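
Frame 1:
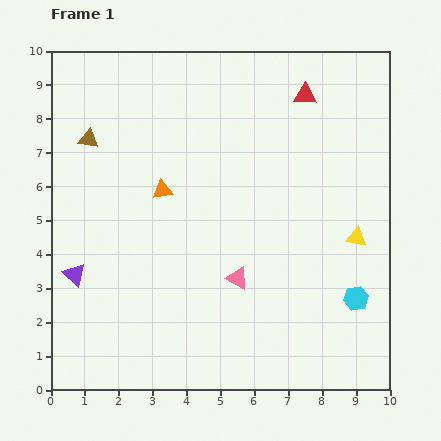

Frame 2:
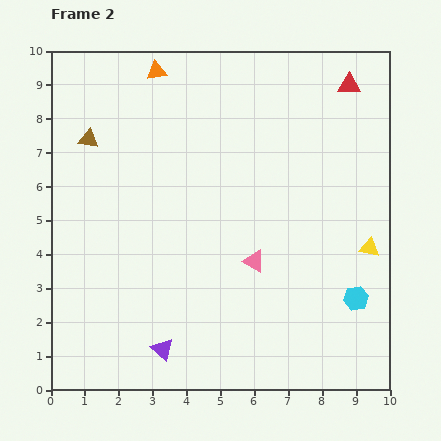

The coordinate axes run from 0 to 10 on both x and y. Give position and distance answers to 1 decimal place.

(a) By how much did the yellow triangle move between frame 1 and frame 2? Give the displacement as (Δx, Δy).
(0.4, -0.3)

The yellow triangle was at (9.0, 4.5) in frame 1 and (9.4, 4.2) in frame 2.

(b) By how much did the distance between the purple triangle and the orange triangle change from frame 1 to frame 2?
+4.6

Distance in frame 1: 3.6. Distance in frame 2: 8.2.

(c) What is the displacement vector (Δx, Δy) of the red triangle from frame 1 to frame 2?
(1.3, 0.3)

The red triangle was at (7.5, 8.7) in frame 1 and (8.8, 9.0) in frame 2.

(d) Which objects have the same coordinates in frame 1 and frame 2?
the brown triangle, the cyan hexagon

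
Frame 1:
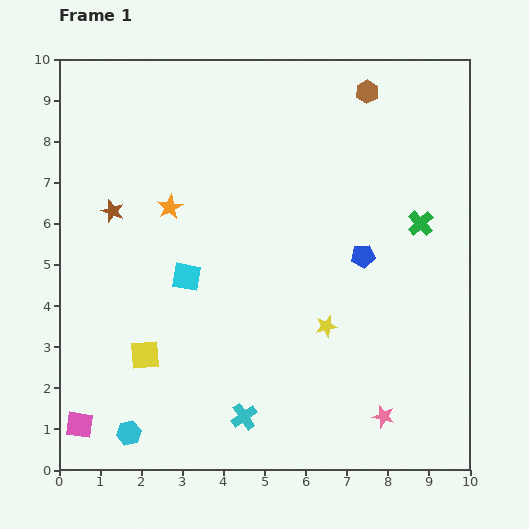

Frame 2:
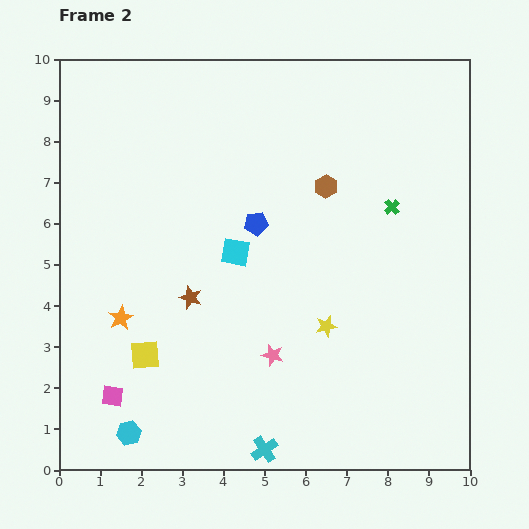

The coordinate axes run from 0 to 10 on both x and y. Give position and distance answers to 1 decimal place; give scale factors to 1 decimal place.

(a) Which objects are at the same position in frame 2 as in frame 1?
the yellow star, the yellow square, the cyan hexagon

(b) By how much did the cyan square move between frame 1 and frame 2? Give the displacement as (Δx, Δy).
(1.2, 0.6)

The cyan square was at (3.1, 4.7) in frame 1 and (4.3, 5.3) in frame 2.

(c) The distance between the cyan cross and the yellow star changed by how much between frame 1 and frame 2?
+0.4

Distance in frame 1: 3.0. Distance in frame 2: 3.4.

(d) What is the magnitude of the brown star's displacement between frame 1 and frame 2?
2.8

The brown star moved from (1.3, 6.3) to (3.2, 4.2), a distance of √(1.9² + 2.1²) ≈ 2.8.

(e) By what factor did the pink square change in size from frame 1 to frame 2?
0.8×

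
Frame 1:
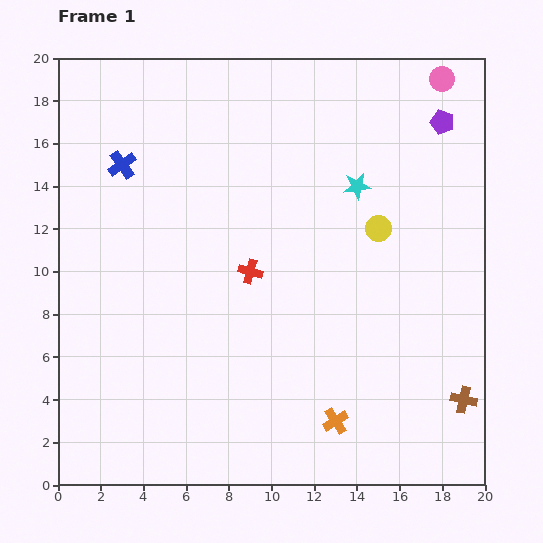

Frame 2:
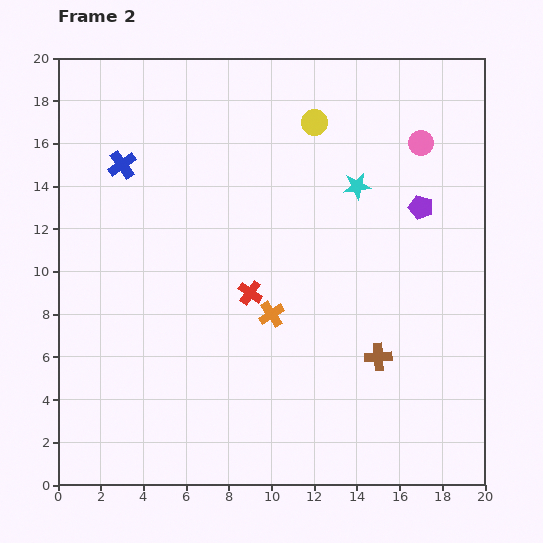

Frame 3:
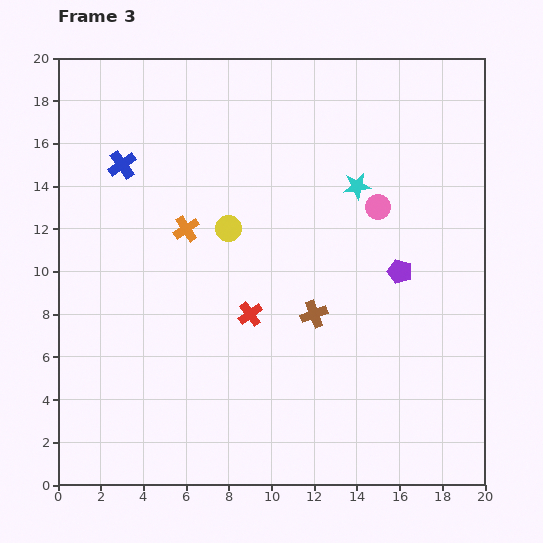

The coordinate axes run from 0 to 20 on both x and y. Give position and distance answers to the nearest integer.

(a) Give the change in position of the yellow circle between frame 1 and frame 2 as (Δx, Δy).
(-3, 5)

The yellow circle was at (15, 12) in frame 1 and (12, 17) in frame 2.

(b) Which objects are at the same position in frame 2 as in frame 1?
the blue cross, the cyan star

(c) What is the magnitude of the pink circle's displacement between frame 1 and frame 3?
7

The pink circle moved from (18, 19) to (15, 13), a distance of √(3² + 6²) ≈ 7.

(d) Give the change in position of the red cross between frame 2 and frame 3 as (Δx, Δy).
(0, -1)

The red cross was at (9, 9) in frame 2 and (9, 8) in frame 3.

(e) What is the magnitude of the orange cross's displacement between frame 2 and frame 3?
6

The orange cross moved from (10, 8) to (6, 12), a distance of √(4² + 4²) ≈ 6.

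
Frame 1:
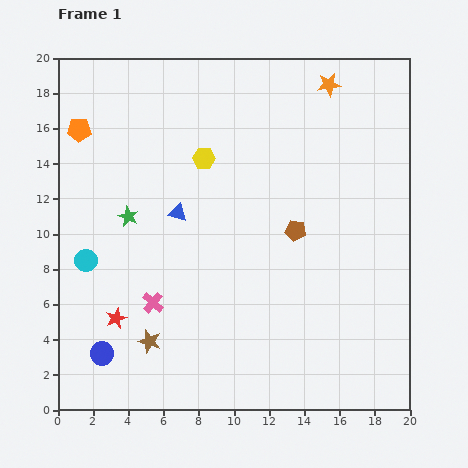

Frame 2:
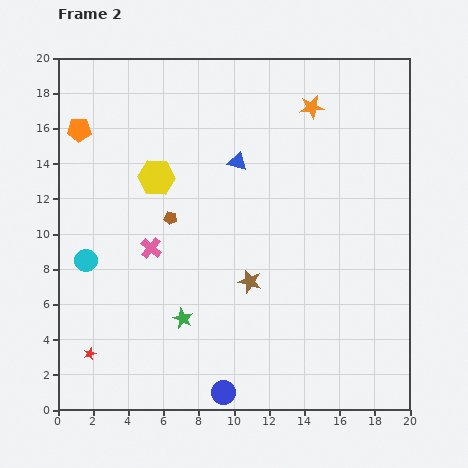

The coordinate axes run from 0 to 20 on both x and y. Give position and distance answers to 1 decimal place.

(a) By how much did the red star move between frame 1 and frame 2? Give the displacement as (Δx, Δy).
(-1.5, -2.0)

The red star was at (3.3, 5.2) in frame 1 and (1.8, 3.2) in frame 2.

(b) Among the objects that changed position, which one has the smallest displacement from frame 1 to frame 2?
the orange star

(moved 1.6)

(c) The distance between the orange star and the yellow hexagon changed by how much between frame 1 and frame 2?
+1.5

Distance in frame 1: 8.2. Distance in frame 2: 9.7.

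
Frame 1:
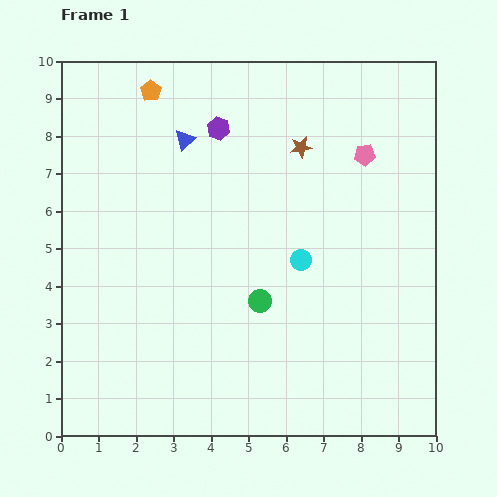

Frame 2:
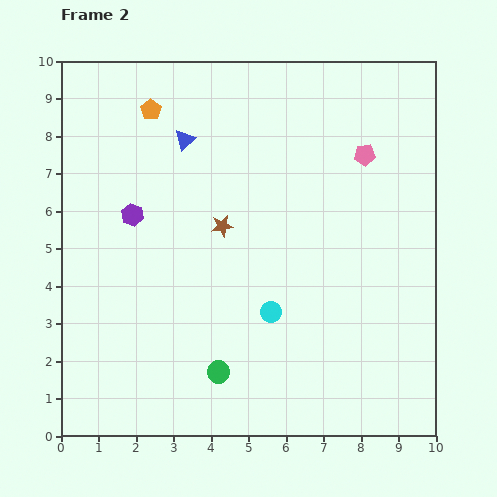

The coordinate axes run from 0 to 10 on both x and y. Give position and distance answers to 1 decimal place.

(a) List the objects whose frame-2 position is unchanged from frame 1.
the pink pentagon, the blue triangle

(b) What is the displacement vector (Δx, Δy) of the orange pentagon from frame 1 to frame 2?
(0.0, -0.5)

The orange pentagon was at (2.4, 9.2) in frame 1 and (2.4, 8.7) in frame 2.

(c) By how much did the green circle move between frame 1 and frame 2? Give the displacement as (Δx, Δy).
(-1.1, -1.9)

The green circle was at (5.3, 3.6) in frame 1 and (4.2, 1.7) in frame 2.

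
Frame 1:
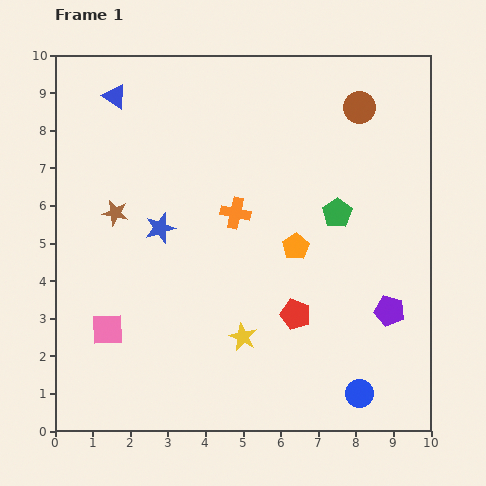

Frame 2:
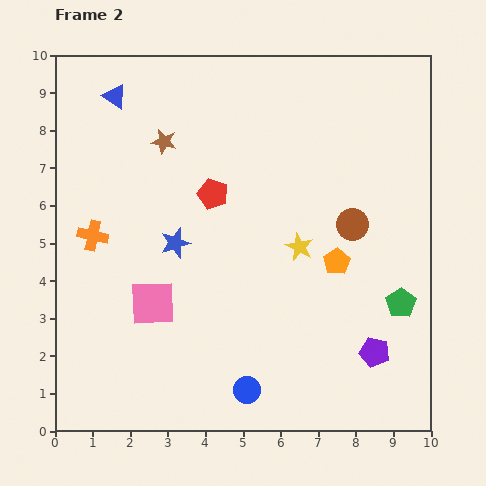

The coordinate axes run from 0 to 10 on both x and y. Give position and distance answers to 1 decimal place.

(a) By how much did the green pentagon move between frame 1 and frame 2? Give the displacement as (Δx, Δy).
(1.7, -2.4)

The green pentagon was at (7.5, 5.8) in frame 1 and (9.2, 3.4) in frame 2.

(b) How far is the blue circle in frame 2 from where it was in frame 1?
3.0

The blue circle moved from (8.1, 1.0) to (5.1, 1.1), a distance of √(3.0² + 0.1²) ≈ 3.0.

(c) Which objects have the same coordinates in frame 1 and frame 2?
the blue triangle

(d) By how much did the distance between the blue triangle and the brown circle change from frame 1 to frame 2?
+0.7

Distance in frame 1: 6.5. Distance in frame 2: 7.2.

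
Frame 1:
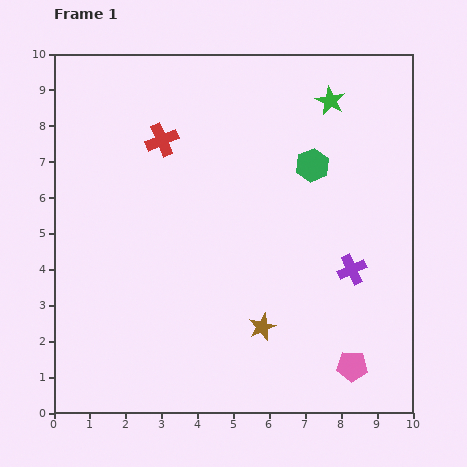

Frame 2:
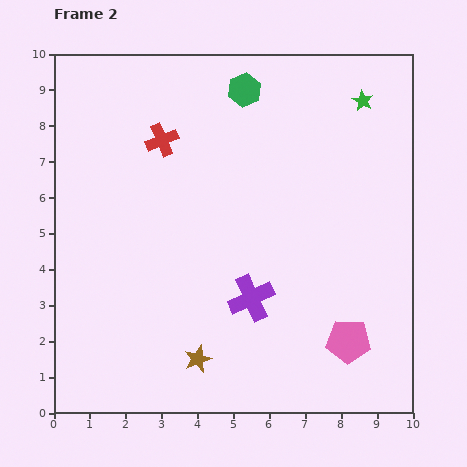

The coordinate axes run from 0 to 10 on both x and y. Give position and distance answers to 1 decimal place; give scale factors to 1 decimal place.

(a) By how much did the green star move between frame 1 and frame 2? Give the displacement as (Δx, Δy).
(0.9, 0.0)

The green star was at (7.7, 8.7) in frame 1 and (8.6, 8.7) in frame 2.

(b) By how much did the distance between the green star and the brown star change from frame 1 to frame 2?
+1.9

Distance in frame 1: 6.6. Distance in frame 2: 8.5.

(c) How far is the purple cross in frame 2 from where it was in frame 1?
2.9

The purple cross moved from (8.3, 4.0) to (5.5, 3.2), a distance of √(2.8² + 0.8²) ≈ 2.9.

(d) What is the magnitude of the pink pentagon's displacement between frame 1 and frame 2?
0.7

The pink pentagon moved from (8.3, 1.3) to (8.2, 2.0), a distance of √(0.1² + 0.7²) ≈ 0.7.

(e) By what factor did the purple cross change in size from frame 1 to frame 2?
1.6×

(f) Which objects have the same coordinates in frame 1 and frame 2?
the red cross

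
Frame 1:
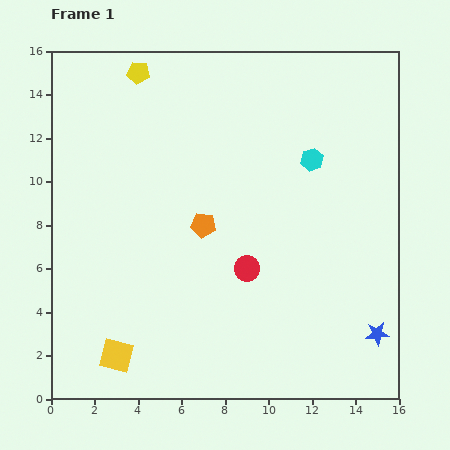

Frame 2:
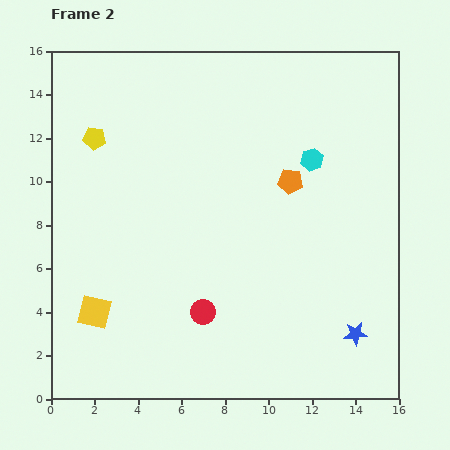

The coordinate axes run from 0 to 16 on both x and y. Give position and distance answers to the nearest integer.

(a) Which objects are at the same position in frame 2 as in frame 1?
the cyan hexagon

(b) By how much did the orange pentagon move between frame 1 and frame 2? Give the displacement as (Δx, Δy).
(4, 2)

The orange pentagon was at (7, 8) in frame 1 and (11, 10) in frame 2.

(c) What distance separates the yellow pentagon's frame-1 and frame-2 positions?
4

The yellow pentagon moved from (4, 15) to (2, 12), a distance of √(2² + 3²) ≈ 4.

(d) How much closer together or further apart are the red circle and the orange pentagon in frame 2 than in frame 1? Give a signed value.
+4

Distance in frame 1: 3. Distance in frame 2: 7.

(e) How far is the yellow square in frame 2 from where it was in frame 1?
2

The yellow square moved from (3, 2) to (2, 4), a distance of √(1² + 2²) ≈ 2.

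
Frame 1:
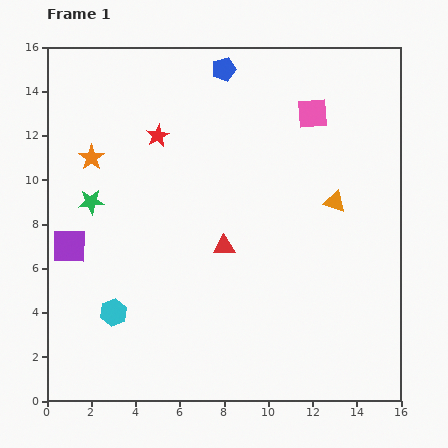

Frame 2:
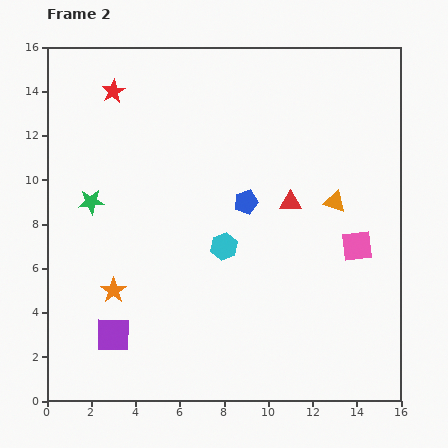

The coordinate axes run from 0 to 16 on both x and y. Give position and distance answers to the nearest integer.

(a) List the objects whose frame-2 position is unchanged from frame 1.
the green star, the orange triangle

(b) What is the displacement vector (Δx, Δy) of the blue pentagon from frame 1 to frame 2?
(1, -6)

The blue pentagon was at (8, 15) in frame 1 and (9, 9) in frame 2.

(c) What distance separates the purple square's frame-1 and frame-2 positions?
4

The purple square moved from (1, 7) to (3, 3), a distance of √(2² + 4²) ≈ 4.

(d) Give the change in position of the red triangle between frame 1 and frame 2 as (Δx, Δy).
(3, 2)

The red triangle was at (8, 7) in frame 1 and (11, 9) in frame 2.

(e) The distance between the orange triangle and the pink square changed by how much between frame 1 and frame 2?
-2

Distance in frame 1: 4. Distance in frame 2: 2.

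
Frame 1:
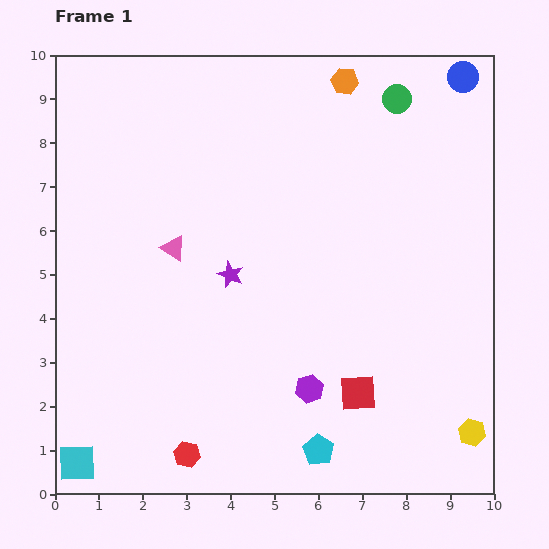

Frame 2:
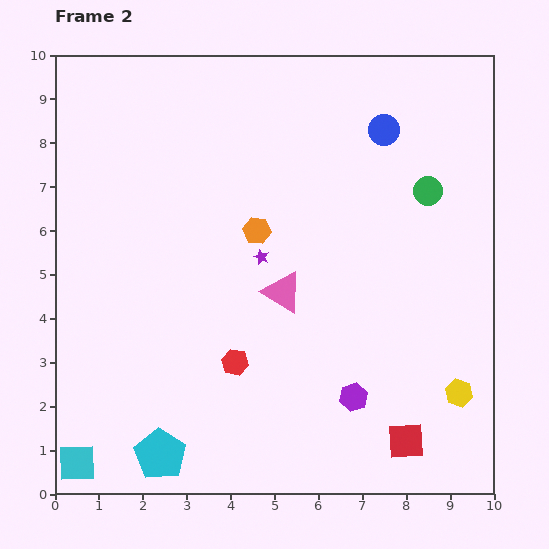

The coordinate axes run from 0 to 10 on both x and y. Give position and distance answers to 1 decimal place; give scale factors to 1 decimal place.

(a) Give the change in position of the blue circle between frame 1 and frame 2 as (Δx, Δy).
(-1.8, -1.2)

The blue circle was at (9.3, 9.5) in frame 1 and (7.5, 8.3) in frame 2.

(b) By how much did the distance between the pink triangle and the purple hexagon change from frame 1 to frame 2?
-1.6

Distance in frame 1: 4.5. Distance in frame 2: 2.9.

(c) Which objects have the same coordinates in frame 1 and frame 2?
the cyan square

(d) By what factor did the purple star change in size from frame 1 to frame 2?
0.6×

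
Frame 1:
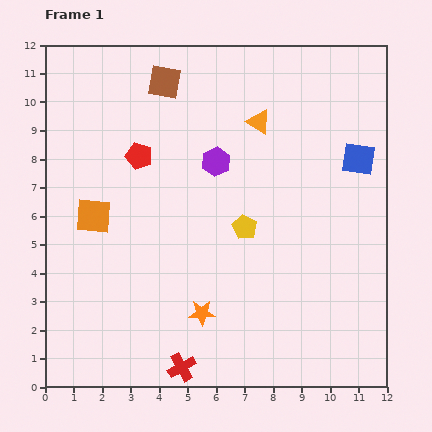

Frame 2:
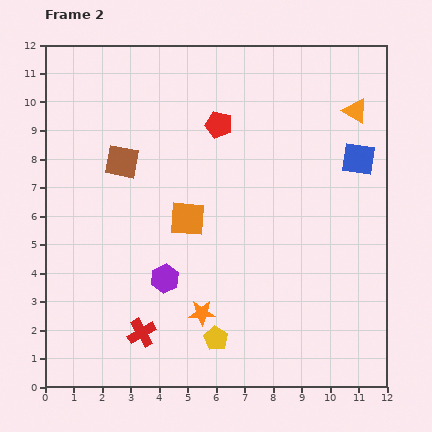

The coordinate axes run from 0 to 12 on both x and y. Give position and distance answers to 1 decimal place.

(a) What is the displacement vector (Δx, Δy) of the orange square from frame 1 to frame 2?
(3.3, -0.1)

The orange square was at (1.7, 6.0) in frame 1 and (5.0, 5.9) in frame 2.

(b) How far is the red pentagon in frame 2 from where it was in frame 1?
3.0

The red pentagon moved from (3.3, 8.1) to (6.1, 9.2), a distance of √(2.8² + 1.1²) ≈ 3.0.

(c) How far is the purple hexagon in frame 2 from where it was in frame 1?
4.5

The purple hexagon moved from (6.0, 7.9) to (4.2, 3.8), a distance of √(1.8² + 4.1²) ≈ 4.5.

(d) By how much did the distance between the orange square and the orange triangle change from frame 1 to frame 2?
+0.3

Distance in frame 1: 6.7. Distance in frame 2: 7.0.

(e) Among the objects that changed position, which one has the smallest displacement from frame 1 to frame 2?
the red cross

(moved 1.8)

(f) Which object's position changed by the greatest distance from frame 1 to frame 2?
the purple hexagon

(moved 4.5; next 4.0)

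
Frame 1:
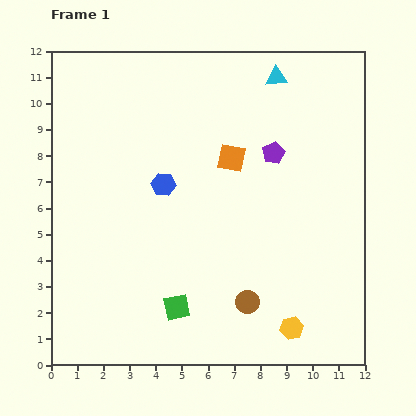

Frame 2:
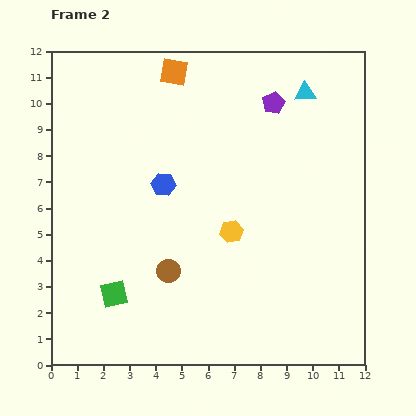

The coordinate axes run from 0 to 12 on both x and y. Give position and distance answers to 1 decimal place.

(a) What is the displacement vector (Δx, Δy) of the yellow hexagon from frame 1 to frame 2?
(-2.3, 3.7)

The yellow hexagon was at (9.2, 1.4) in frame 1 and (6.9, 5.1) in frame 2.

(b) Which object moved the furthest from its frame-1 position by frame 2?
the yellow hexagon

(moved 4.4; next 4.0)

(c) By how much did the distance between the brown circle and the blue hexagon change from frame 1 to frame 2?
-2.2

Distance in frame 1: 5.5. Distance in frame 2: 3.3.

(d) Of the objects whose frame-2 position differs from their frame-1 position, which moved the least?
the cyan triangle

(moved 1.3)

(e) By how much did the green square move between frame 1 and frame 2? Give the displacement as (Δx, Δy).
(-2.4, 0.5)

The green square was at (4.8, 2.2) in frame 1 and (2.4, 2.7) in frame 2.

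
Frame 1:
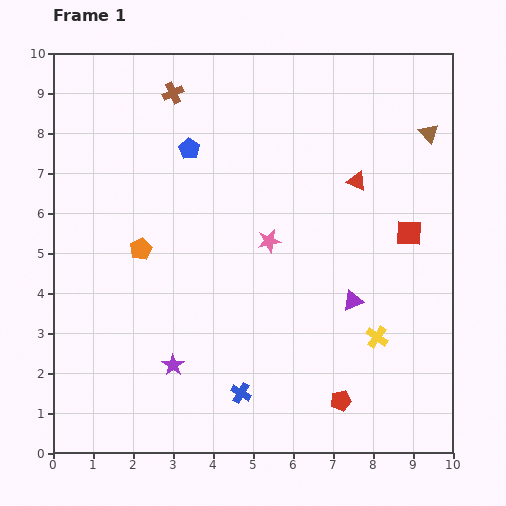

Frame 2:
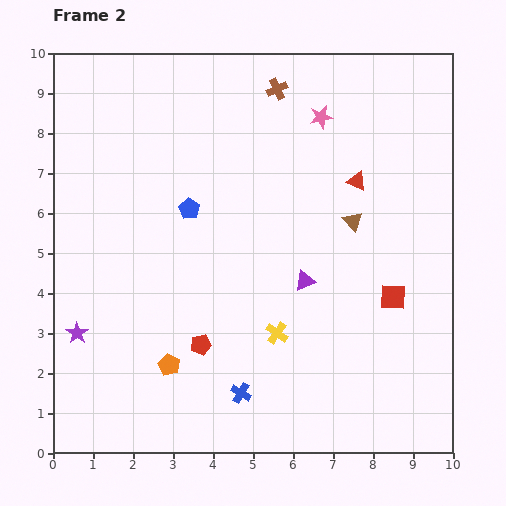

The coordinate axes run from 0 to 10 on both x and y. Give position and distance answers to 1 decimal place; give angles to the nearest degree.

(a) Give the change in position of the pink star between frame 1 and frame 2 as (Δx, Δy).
(1.3, 3.1)

The pink star was at (5.4, 5.3) in frame 1 and (6.7, 8.4) in frame 2.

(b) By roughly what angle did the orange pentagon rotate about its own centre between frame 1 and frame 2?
18° counter-clockwise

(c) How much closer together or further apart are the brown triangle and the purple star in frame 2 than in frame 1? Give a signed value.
-1.2

Distance in frame 1: 8.6. Distance in frame 2: 7.4.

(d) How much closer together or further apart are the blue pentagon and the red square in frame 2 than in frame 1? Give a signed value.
-0.3

Distance in frame 1: 5.9. Distance in frame 2: 5.6.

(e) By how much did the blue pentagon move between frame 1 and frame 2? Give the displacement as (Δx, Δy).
(0.0, -1.5)

The blue pentagon was at (3.4, 7.6) in frame 1 and (3.4, 6.1) in frame 2.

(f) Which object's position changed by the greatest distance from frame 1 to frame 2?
the red pentagon

(moved 3.8; next 3.4)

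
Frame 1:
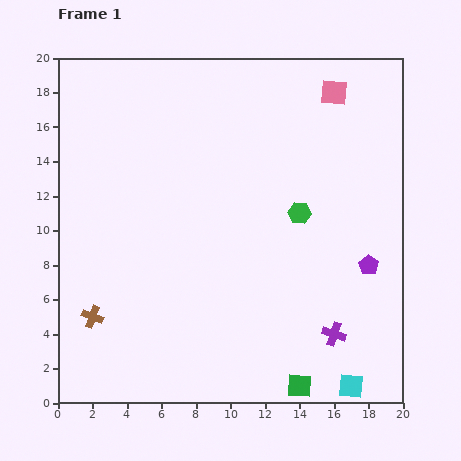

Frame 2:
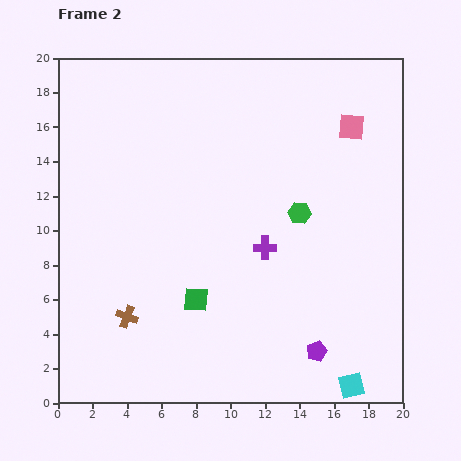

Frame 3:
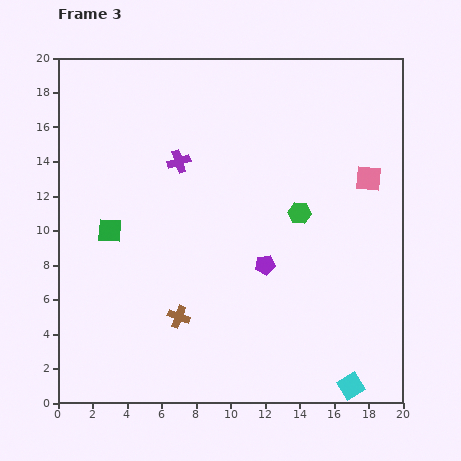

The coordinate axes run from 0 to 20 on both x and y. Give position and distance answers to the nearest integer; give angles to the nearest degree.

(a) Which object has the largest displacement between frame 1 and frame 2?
the green square

(moved 8; next 6)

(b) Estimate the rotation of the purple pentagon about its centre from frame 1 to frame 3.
31° clockwise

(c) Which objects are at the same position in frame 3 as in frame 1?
the cyan square, the green hexagon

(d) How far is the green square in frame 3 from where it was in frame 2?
6

The green square moved from (8, 6) to (3, 10), a distance of √(5² + 4²) ≈ 6.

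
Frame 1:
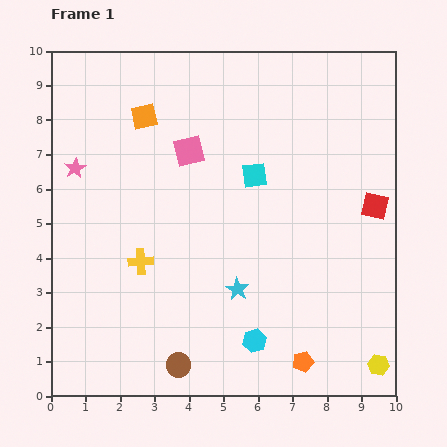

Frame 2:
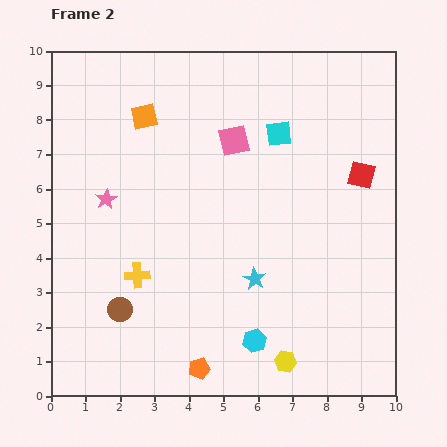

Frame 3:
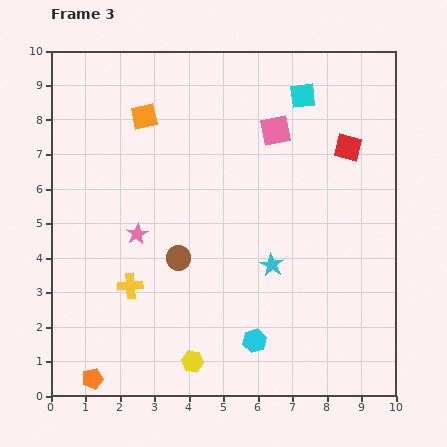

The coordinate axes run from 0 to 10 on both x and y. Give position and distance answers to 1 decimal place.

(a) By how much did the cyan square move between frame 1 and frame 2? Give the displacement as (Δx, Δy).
(0.7, 1.2)

The cyan square was at (5.9, 6.4) in frame 1 and (6.6, 7.6) in frame 2.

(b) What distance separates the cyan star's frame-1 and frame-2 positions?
0.6

The cyan star moved from (5.4, 3.1) to (5.9, 3.4), a distance of √(0.5² + 0.3²) ≈ 0.6.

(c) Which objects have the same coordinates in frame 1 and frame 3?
the orange square, the cyan hexagon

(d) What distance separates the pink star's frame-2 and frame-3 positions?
1.3

The pink star moved from (1.6, 5.7) to (2.5, 4.7), a distance of √(0.9² + 1.0²) ≈ 1.3.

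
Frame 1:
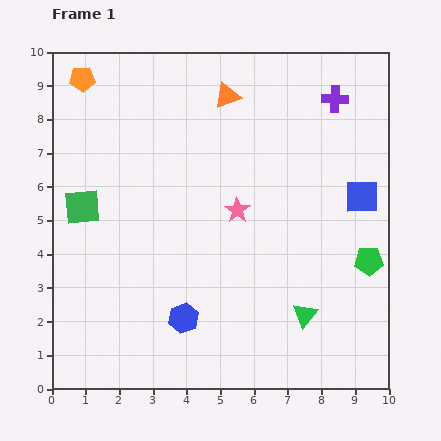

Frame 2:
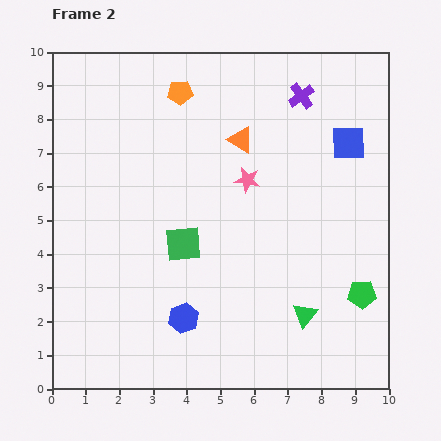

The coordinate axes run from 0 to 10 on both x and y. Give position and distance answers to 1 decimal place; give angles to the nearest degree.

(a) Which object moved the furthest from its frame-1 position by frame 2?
the green square

(moved 3.2; next 2.9)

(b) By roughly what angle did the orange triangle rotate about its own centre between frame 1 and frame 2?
53° clockwise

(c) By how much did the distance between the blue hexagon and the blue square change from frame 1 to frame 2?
+0.7

Distance in frame 1: 6.4. Distance in frame 2: 7.1.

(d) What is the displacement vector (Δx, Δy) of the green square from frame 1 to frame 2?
(3.0, -1.1)

The green square was at (0.9, 5.4) in frame 1 and (3.9, 4.3) in frame 2.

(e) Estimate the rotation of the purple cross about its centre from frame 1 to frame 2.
39° counter-clockwise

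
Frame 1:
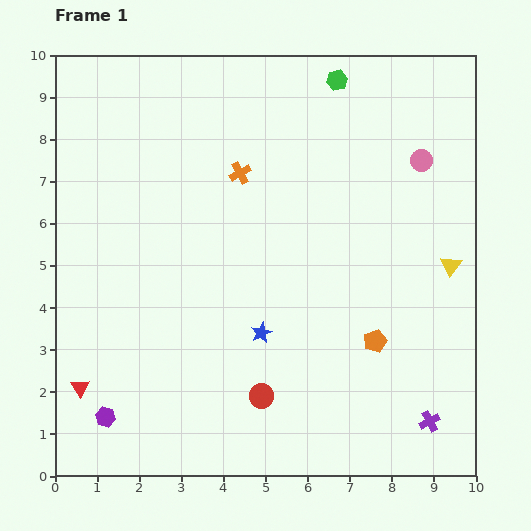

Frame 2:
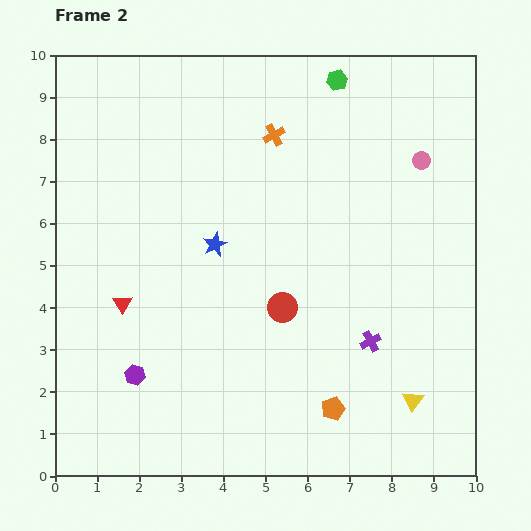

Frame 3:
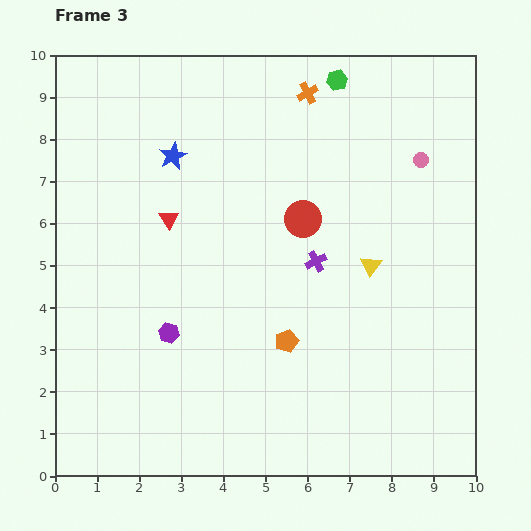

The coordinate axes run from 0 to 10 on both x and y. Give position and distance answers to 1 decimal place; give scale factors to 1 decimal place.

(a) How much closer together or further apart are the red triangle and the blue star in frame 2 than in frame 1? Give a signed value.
-1.9

Distance in frame 1: 4.5. Distance in frame 2: 2.6.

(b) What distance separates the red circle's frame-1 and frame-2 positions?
2.2

The red circle moved from (4.9, 1.9) to (5.4, 4.0), a distance of √(0.5² + 2.1²) ≈ 2.2.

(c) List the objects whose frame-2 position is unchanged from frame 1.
the pink circle, the green hexagon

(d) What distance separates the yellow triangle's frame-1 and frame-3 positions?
1.9

The yellow triangle moved from (9.4, 5.0) to (7.5, 5.0), a distance of √(1.9² + 0.0²) ≈ 1.9.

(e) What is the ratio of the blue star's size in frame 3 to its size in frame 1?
1.3×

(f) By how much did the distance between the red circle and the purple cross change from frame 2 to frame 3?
-1.2

Distance in frame 2: 2.2. Distance in frame 3: 1.0.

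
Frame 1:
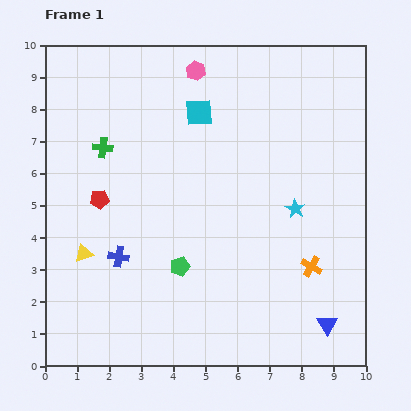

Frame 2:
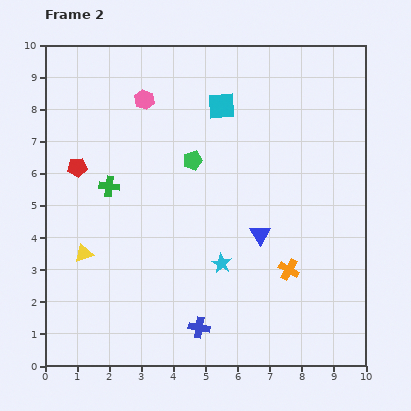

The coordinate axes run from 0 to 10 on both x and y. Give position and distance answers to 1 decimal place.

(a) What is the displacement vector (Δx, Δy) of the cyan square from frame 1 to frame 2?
(0.7, 0.2)

The cyan square was at (4.8, 7.9) in frame 1 and (5.5, 8.1) in frame 2.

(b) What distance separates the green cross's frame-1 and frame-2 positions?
1.2

The green cross moved from (1.8, 6.8) to (2.0, 5.6), a distance of √(0.2² + 1.2²) ≈ 1.2.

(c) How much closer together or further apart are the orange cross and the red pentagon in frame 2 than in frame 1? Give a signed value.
+0.4

Distance in frame 1: 6.9. Distance in frame 2: 7.3.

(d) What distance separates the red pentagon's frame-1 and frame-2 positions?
1.2

The red pentagon moved from (1.7, 5.2) to (1.0, 6.2), a distance of √(0.7² + 1.0²) ≈ 1.2.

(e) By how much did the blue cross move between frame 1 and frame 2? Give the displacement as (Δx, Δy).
(2.5, -2.2)

The blue cross was at (2.3, 3.4) in frame 1 and (4.8, 1.2) in frame 2.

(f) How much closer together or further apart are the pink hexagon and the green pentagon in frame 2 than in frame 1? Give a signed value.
-3.7

Distance in frame 1: 6.1. Distance in frame 2: 2.4.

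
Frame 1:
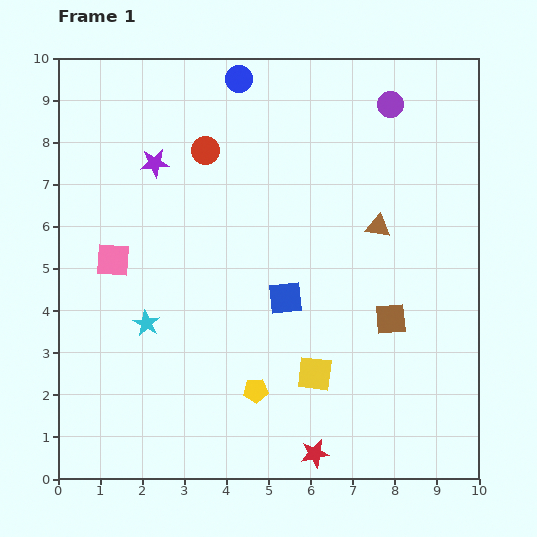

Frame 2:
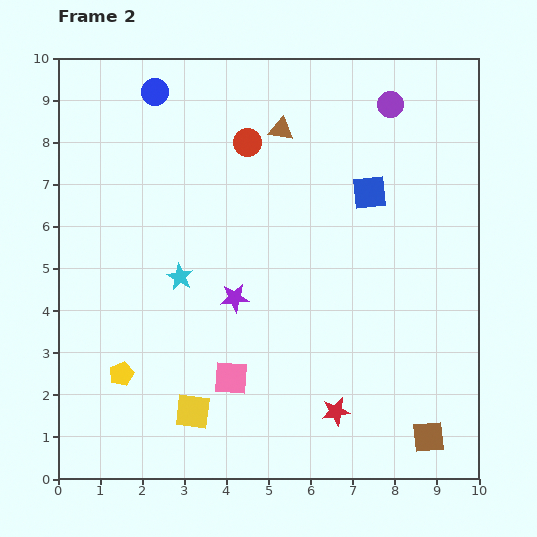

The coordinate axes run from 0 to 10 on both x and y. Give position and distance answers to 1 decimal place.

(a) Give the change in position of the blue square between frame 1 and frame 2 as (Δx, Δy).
(2.0, 2.5)

The blue square was at (5.4, 4.3) in frame 1 and (7.4, 6.8) in frame 2.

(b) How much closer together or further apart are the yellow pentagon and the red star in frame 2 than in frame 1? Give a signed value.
+3.1

Distance in frame 1: 2.1. Distance in frame 2: 5.2.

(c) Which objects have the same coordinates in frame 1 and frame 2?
the purple circle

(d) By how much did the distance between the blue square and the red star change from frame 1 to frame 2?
+1.5

Distance in frame 1: 3.8. Distance in frame 2: 5.3.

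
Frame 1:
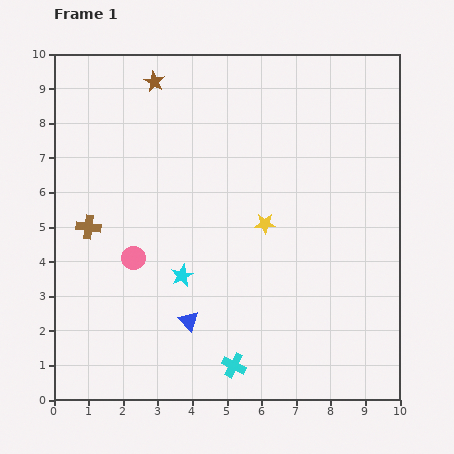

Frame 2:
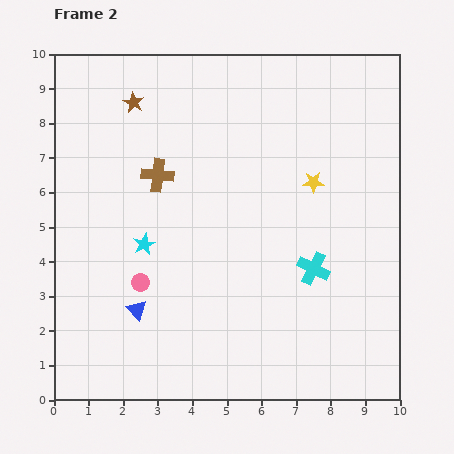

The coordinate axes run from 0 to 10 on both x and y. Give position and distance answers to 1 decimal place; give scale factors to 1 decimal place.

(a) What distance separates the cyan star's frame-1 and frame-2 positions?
1.4

The cyan star moved from (3.7, 3.6) to (2.6, 4.5), a distance of √(1.1² + 0.9²) ≈ 1.4.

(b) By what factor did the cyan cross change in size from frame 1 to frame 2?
1.3×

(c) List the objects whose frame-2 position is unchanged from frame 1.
none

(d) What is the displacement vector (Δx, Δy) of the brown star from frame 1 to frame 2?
(-0.6, -0.6)

The brown star was at (2.9, 9.2) in frame 1 and (2.3, 8.6) in frame 2.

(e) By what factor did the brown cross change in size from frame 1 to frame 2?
1.3×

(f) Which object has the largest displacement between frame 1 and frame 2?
the cyan cross

(moved 3.6; next 2.5)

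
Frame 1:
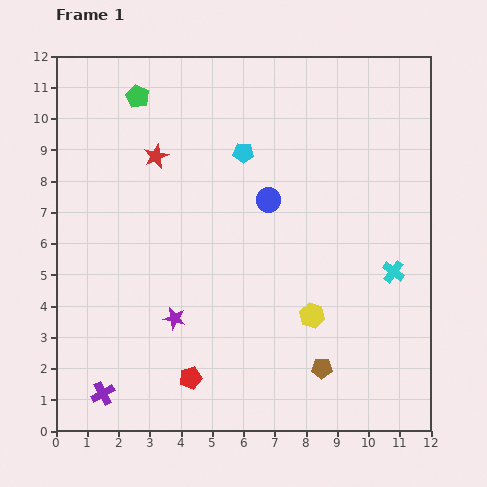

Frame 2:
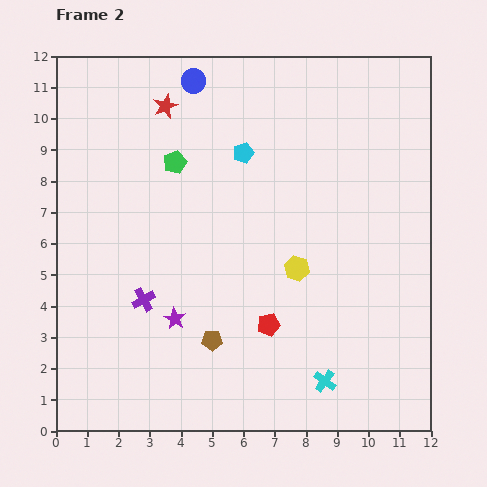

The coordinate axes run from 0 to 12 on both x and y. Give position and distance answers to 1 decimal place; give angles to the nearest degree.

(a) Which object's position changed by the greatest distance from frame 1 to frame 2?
the blue circle

(moved 4.5; next 4.1)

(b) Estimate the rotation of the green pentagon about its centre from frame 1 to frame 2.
23° clockwise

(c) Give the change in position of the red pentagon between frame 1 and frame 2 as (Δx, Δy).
(2.5, 1.7)

The red pentagon was at (4.3, 1.7) in frame 1 and (6.8, 3.4) in frame 2.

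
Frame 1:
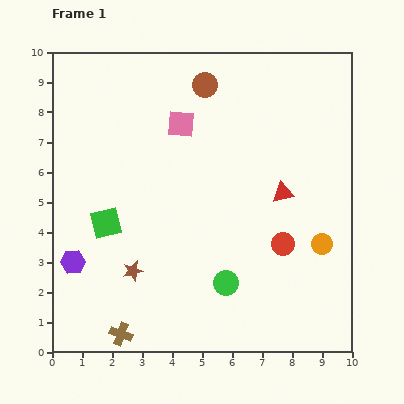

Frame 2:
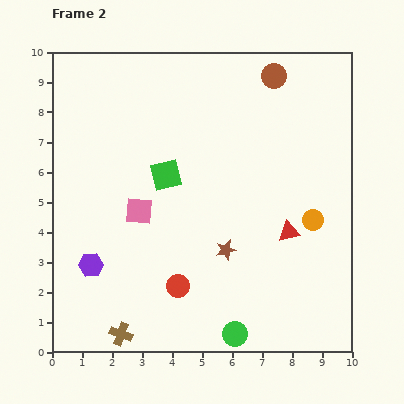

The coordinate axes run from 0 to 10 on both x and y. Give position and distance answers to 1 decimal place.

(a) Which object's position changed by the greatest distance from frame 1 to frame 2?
the red circle

(moved 3.8; next 3.2)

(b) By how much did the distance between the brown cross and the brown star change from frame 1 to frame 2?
+2.4

Distance in frame 1: 2.1. Distance in frame 2: 4.5.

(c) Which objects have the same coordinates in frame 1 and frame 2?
the brown cross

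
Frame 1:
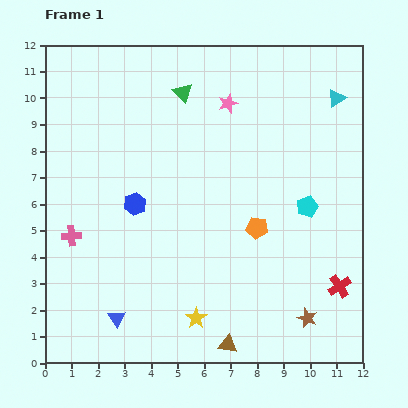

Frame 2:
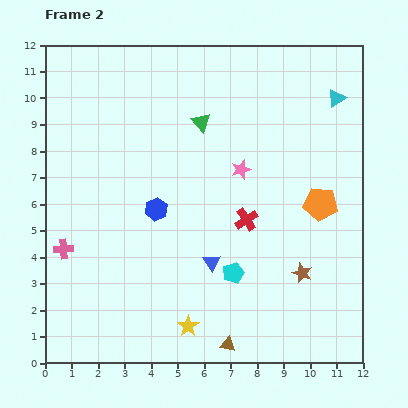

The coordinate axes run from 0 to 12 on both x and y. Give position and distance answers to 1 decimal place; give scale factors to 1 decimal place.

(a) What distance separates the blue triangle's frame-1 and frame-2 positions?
4.2

The blue triangle moved from (2.7, 1.7) to (6.3, 3.8), a distance of √(3.6² + 2.1²) ≈ 4.2.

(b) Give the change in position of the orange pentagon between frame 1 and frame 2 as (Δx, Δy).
(2.4, 0.9)

The orange pentagon was at (8.0, 5.1) in frame 1 and (10.4, 6.0) in frame 2.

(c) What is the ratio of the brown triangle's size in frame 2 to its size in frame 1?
0.8×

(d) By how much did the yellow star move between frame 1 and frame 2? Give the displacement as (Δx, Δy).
(-0.3, -0.3)

The yellow star was at (5.7, 1.7) in frame 1 and (5.4, 1.4) in frame 2.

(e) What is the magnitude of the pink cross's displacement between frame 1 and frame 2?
0.6

The pink cross moved from (1.0, 4.8) to (0.7, 4.3), a distance of √(0.3² + 0.5²) ≈ 0.6.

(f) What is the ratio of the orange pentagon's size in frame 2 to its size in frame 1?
1.5×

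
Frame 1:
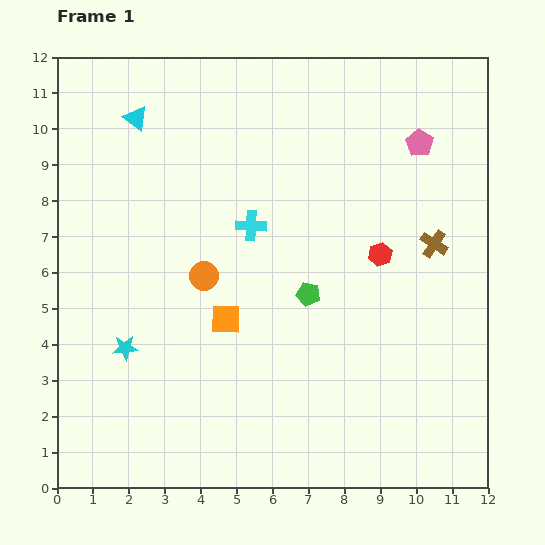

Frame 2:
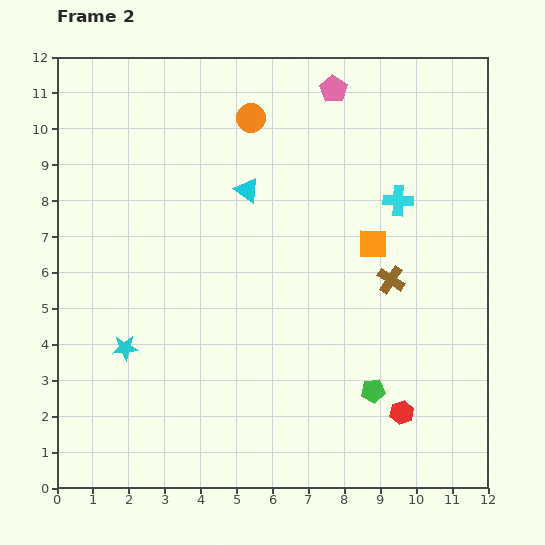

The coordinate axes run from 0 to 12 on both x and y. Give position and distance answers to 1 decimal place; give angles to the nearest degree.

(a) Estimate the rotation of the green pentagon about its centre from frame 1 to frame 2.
20° counter-clockwise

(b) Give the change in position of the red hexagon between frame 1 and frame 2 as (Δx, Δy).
(0.6, -4.4)

The red hexagon was at (9.0, 6.5) in frame 1 and (9.6, 2.1) in frame 2.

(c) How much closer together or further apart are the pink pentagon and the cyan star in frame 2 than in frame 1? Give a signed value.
-0.8

Distance in frame 1: 10.0. Distance in frame 2: 9.2.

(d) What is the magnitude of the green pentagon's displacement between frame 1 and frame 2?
3.2

The green pentagon moved from (7.0, 5.4) to (8.8, 2.7), a distance of √(1.8² + 2.7²) ≈ 3.2.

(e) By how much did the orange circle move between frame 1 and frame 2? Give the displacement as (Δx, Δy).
(1.3, 4.4)

The orange circle was at (4.1, 5.9) in frame 1 and (5.4, 10.3) in frame 2.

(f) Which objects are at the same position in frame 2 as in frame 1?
the cyan star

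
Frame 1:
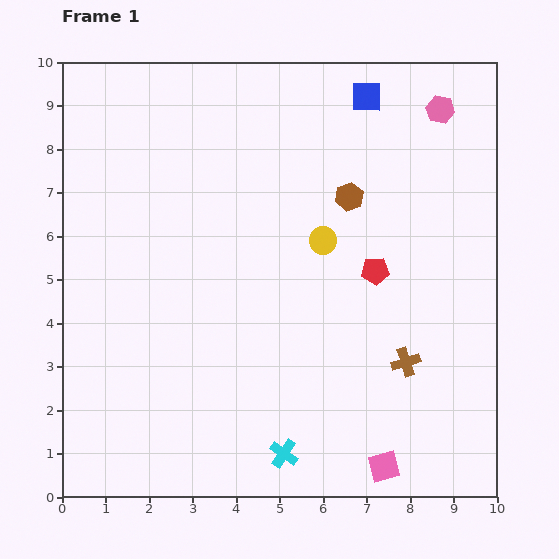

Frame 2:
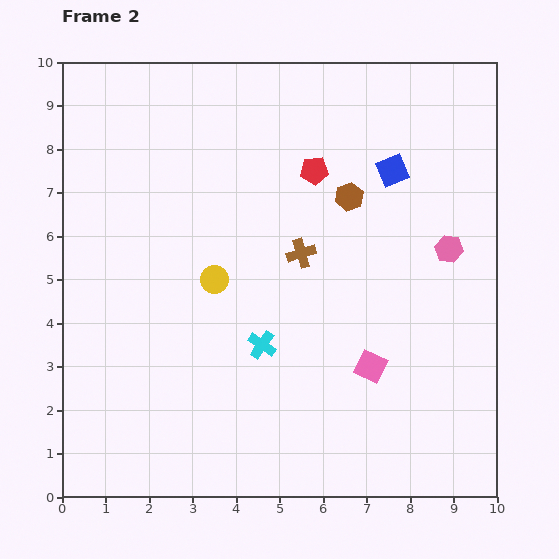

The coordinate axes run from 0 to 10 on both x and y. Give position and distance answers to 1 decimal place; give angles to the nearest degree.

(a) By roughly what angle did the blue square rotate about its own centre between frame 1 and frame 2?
23° counter-clockwise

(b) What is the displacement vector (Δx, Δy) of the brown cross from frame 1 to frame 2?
(-2.4, 2.5)

The brown cross was at (7.9, 3.1) in frame 1 and (5.5, 5.6) in frame 2.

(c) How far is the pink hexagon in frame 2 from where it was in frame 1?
3.2

The pink hexagon moved from (8.7, 8.9) to (8.9, 5.7), a distance of √(0.2² + 3.2²) ≈ 3.2.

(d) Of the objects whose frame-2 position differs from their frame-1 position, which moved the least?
the blue square

(moved 1.8)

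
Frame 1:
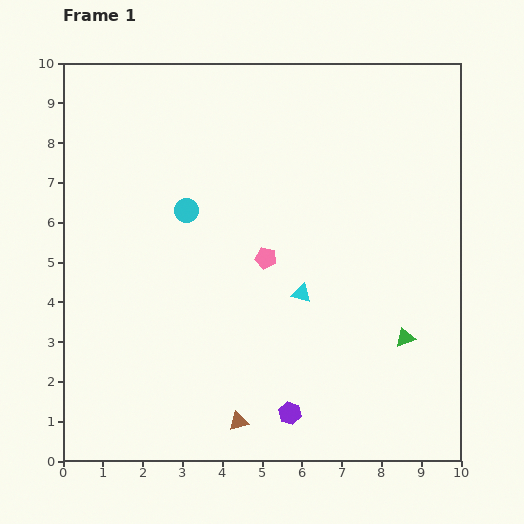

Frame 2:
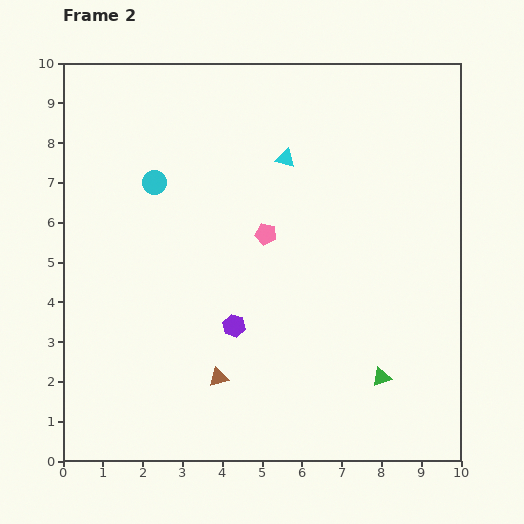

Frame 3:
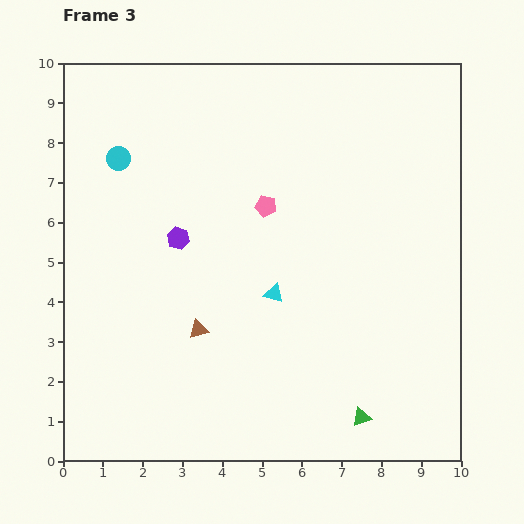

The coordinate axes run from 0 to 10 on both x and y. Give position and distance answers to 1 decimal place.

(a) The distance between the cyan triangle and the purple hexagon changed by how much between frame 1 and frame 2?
+1.4

Distance in frame 1: 3.0. Distance in frame 2: 4.4.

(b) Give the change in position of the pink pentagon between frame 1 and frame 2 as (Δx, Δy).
(0.0, 0.6)

The pink pentagon was at (5.1, 5.1) in frame 1 and (5.1, 5.7) in frame 2.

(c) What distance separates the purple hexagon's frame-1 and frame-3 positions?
5.2

The purple hexagon moved from (5.7, 1.2) to (2.9, 5.6), a distance of √(2.8² + 4.4²) ≈ 5.2.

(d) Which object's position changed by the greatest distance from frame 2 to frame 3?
the cyan triangle

(moved 3.4; next 2.6)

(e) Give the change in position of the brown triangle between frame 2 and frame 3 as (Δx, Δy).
(-0.5, 1.2)

The brown triangle was at (3.9, 2.1) in frame 2 and (3.4, 3.3) in frame 3.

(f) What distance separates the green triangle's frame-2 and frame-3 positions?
1.1

The green triangle moved from (8.0, 2.1) to (7.5, 1.1), a distance of √(0.5² + 1.0²) ≈ 1.1.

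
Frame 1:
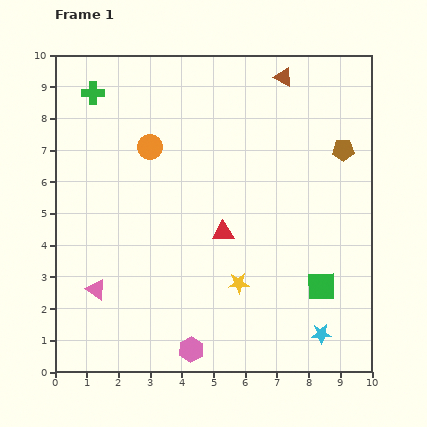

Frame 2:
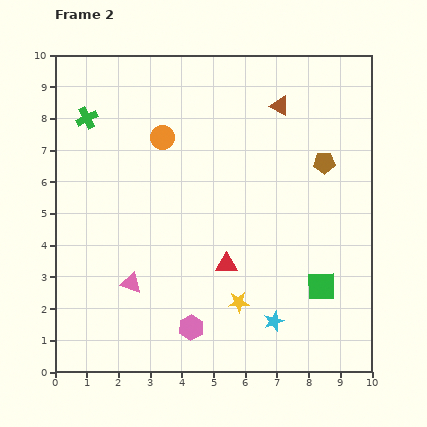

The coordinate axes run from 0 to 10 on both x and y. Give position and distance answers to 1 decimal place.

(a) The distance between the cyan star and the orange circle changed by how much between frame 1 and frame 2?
-1.2

Distance in frame 1: 8.0. Distance in frame 2: 6.8.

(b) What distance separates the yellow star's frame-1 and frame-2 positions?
0.6

The yellow star moved from (5.8, 2.8) to (5.8, 2.2), a distance of √(0.0² + 0.6²) ≈ 0.6.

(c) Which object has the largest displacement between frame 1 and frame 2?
the cyan star

(moved 1.6; next 1.1)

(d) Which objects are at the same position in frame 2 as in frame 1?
the green square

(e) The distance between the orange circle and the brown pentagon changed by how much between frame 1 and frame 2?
-0.9

Distance in frame 1: 6.1. Distance in frame 2: 5.2.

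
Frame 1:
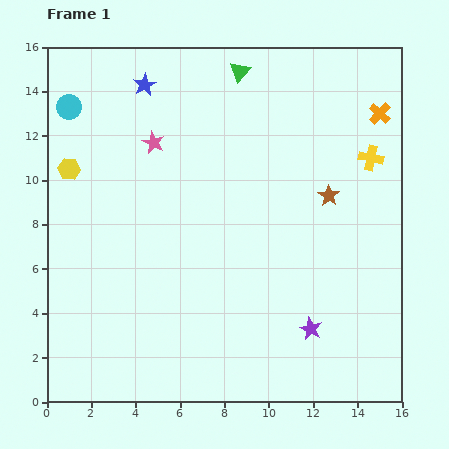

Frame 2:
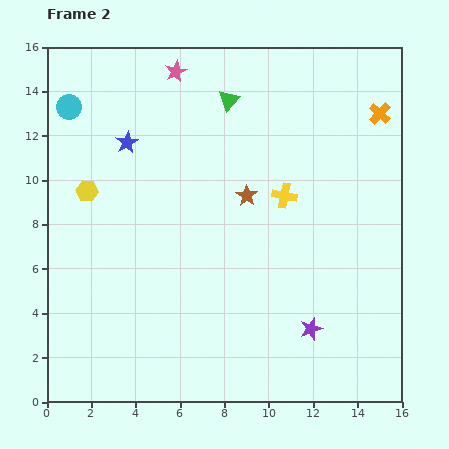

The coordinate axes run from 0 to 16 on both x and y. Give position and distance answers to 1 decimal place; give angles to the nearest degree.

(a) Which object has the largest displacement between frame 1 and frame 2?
the yellow cross

(moved 4.3; next 3.7)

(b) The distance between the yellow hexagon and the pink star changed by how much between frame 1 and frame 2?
+2.7

Distance in frame 1: 4.0. Distance in frame 2: 6.7.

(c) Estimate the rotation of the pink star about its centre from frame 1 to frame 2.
20° clockwise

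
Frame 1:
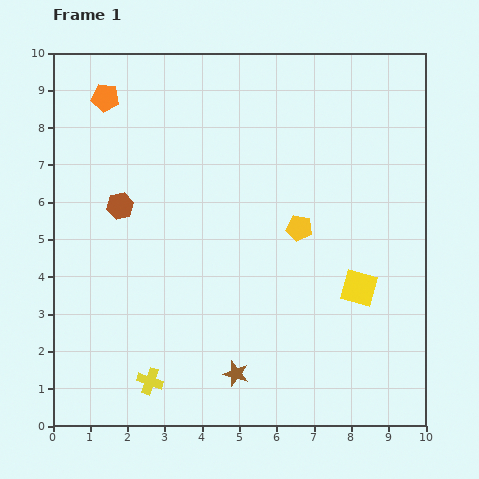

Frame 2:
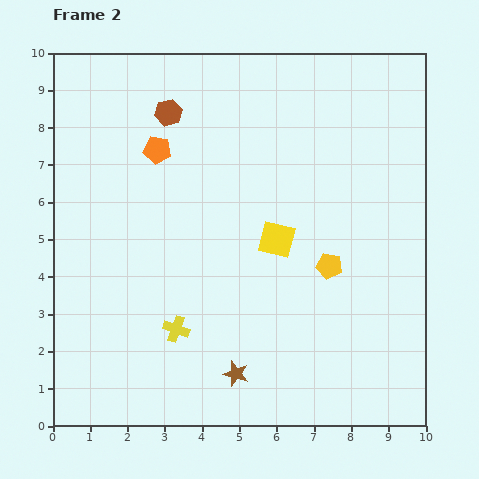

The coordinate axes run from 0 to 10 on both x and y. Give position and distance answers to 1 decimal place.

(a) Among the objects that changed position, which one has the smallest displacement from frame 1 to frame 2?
the yellow pentagon

(moved 1.3)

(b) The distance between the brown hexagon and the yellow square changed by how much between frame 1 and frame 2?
-2.3

Distance in frame 1: 6.8. Distance in frame 2: 4.5.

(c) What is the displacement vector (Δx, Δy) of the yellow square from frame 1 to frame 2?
(-2.2, 1.3)

The yellow square was at (8.2, 3.7) in frame 1 and (6.0, 5.0) in frame 2.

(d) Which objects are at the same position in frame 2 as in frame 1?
the brown star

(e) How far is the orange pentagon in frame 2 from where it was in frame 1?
2.0

The orange pentagon moved from (1.4, 8.8) to (2.8, 7.4), a distance of √(1.4² + 1.4²) ≈ 2.0.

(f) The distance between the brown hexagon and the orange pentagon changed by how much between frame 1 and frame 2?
-1.9

Distance in frame 1: 2.9. Distance in frame 2: 1.0.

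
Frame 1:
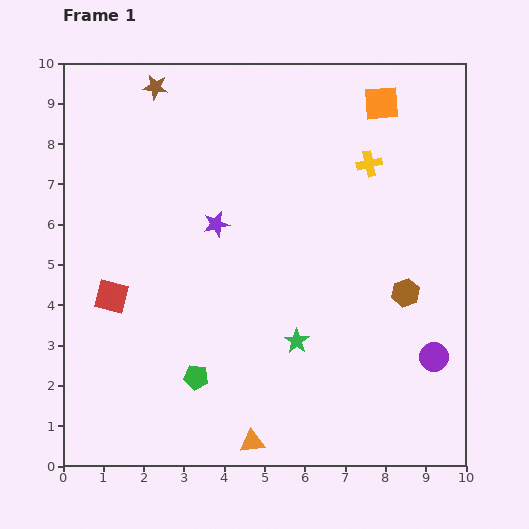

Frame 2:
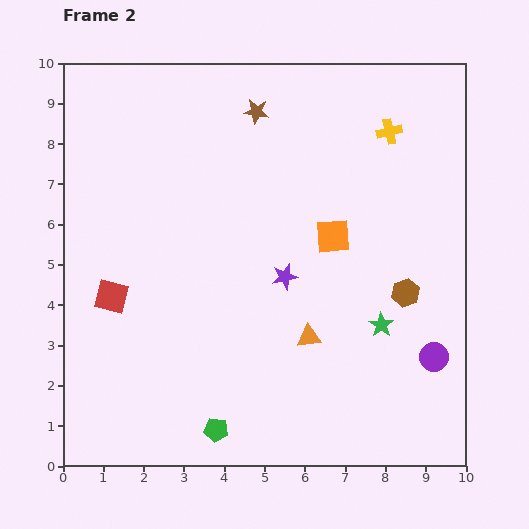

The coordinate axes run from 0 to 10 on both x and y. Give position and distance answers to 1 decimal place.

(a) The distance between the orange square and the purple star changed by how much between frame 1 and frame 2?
-3.5

Distance in frame 1: 5.1. Distance in frame 2: 1.6.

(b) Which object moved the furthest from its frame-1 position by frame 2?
the orange square

(moved 3.5; next 3.0)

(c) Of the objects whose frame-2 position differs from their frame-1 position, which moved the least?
the yellow cross

(moved 0.9)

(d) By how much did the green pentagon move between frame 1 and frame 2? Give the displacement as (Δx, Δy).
(0.5, -1.3)

The green pentagon was at (3.3, 2.2) in frame 1 and (3.8, 0.9) in frame 2.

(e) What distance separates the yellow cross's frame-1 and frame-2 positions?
0.9

The yellow cross moved from (7.6, 7.5) to (8.1, 8.3), a distance of √(0.5² + 0.8²) ≈ 0.9.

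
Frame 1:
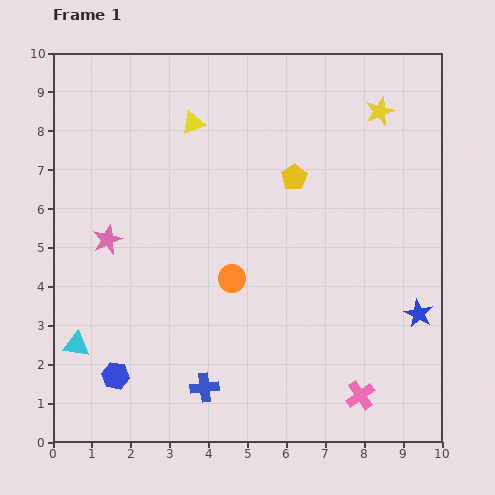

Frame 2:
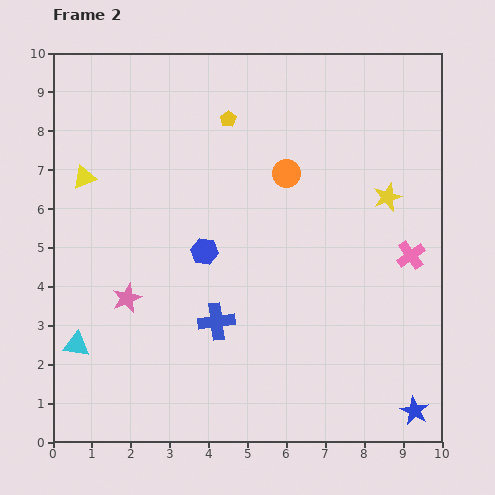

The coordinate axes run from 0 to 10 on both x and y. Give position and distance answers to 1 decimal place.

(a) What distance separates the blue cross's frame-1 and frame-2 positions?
1.7

The blue cross moved from (3.9, 1.4) to (4.2, 3.1), a distance of √(0.3² + 1.7²) ≈ 1.7.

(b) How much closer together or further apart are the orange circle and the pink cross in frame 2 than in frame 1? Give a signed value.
-0.7

Distance in frame 1: 4.5. Distance in frame 2: 3.8.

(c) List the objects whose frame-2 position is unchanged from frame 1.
the cyan triangle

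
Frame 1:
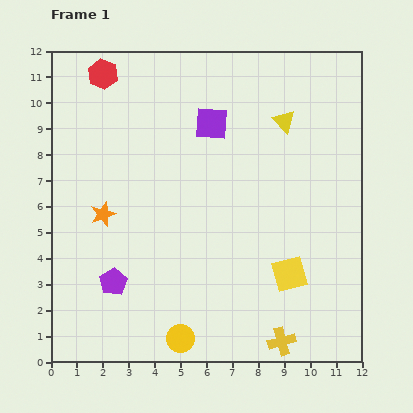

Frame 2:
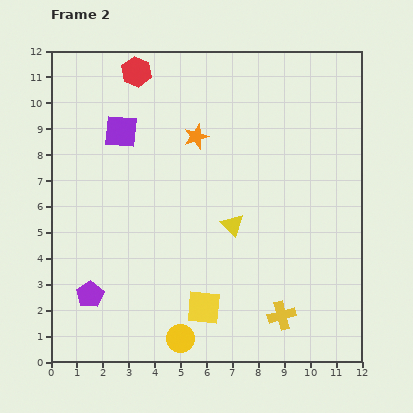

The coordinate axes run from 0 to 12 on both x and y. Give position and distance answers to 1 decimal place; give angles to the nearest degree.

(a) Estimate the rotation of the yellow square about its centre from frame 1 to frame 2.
20° clockwise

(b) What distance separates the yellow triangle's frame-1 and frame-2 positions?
4.5

The yellow triangle moved from (9.0, 9.3) to (7.0, 5.3), a distance of √(2.0² + 4.0²) ≈ 4.5.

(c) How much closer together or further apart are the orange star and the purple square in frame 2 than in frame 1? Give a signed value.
-2.6

Distance in frame 1: 5.5. Distance in frame 2: 2.9.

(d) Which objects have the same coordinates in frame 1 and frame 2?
the yellow circle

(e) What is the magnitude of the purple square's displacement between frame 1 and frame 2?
3.5

The purple square moved from (6.2, 9.2) to (2.7, 8.9), a distance of √(3.5² + 0.3²) ≈ 3.5.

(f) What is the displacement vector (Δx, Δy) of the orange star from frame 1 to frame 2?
(3.6, 3.0)

The orange star was at (2.0, 5.7) in frame 1 and (5.6, 8.7) in frame 2.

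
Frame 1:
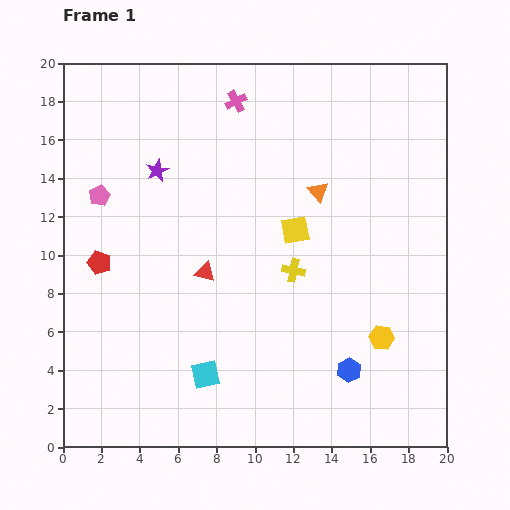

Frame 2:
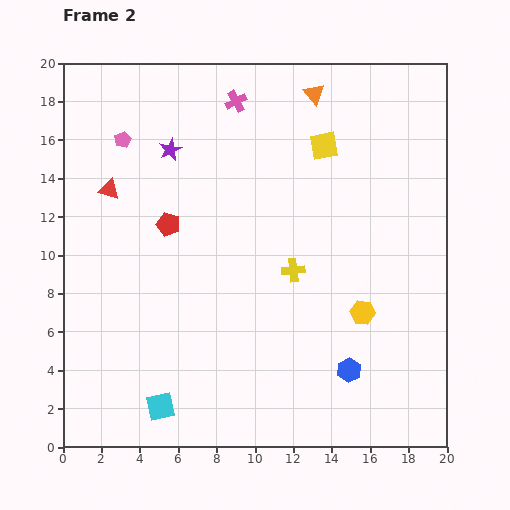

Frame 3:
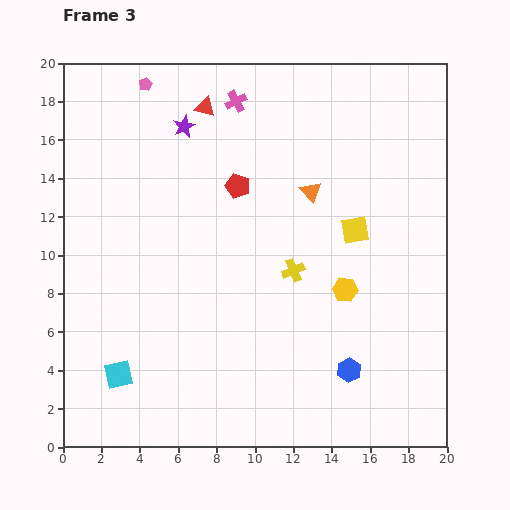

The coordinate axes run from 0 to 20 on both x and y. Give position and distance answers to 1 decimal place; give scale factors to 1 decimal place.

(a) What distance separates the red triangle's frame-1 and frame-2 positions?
6.6

The red triangle moved from (7.4, 9.1) to (2.4, 13.4), a distance of √(5.0² + 4.3²) ≈ 6.6.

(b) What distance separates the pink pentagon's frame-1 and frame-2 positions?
3.1

The pink pentagon moved from (1.9, 13.1) to (3.1, 16.0), a distance of √(1.2² + 2.9²) ≈ 3.1.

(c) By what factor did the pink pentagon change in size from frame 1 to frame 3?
0.7×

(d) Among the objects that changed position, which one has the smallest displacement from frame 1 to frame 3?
the orange triangle

(moved 0.4)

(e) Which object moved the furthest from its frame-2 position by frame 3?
the red triangle

(moved 6.6; next 5.1)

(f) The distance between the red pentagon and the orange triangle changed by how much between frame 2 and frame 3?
-6.4

Distance in frame 2: 10.2. Distance in frame 3: 3.8.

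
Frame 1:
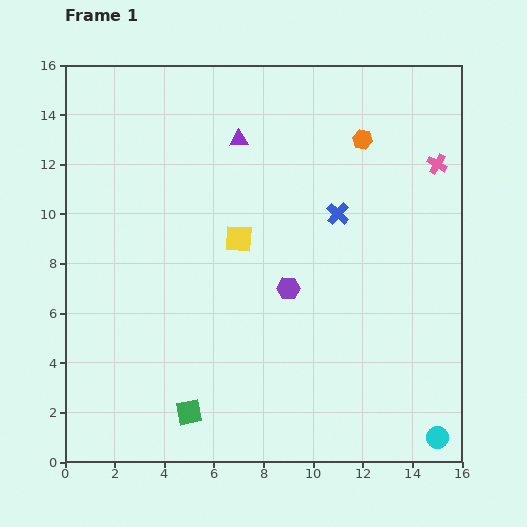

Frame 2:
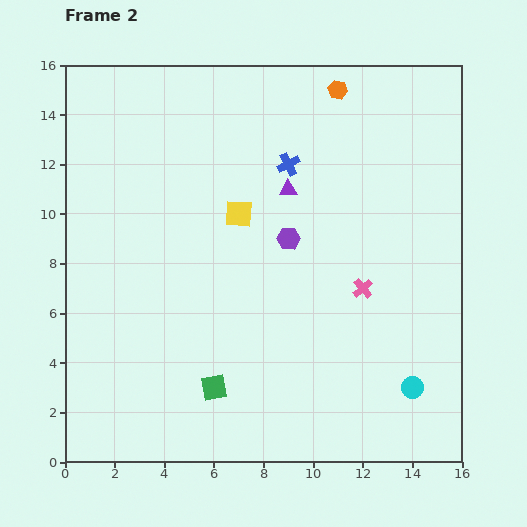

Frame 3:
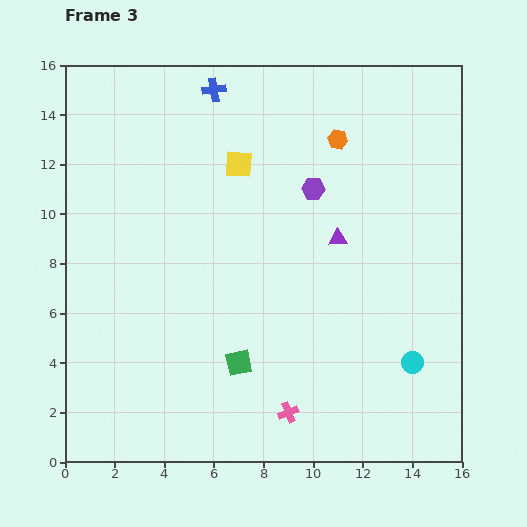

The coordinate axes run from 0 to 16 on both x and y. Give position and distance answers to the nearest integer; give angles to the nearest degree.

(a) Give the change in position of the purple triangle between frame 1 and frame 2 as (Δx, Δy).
(2, -2)

The purple triangle was at (7, 13) in frame 1 and (9, 11) in frame 2.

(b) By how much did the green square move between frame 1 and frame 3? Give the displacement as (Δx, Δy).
(2, 2)

The green square was at (5, 2) in frame 1 and (7, 4) in frame 3.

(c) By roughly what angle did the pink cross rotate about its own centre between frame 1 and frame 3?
38° clockwise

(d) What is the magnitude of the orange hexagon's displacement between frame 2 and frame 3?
2

The orange hexagon moved from (11, 15) to (11, 13), a distance of √(0² + 2²) ≈ 2.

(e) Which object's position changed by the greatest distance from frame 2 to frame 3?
the pink cross

(moved 6; next 4)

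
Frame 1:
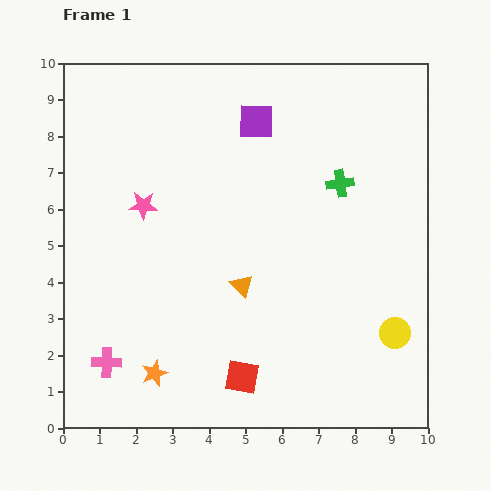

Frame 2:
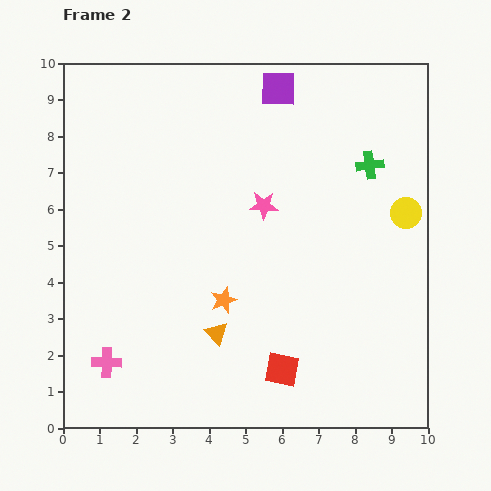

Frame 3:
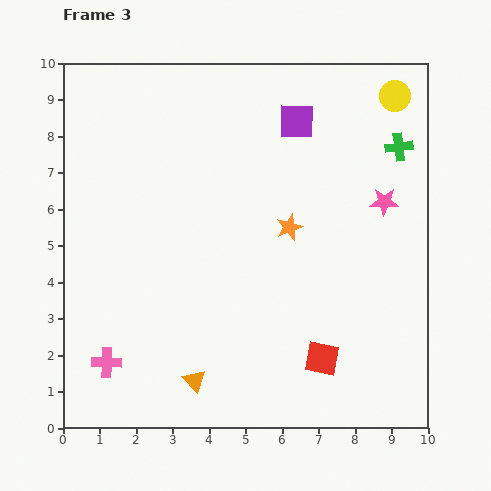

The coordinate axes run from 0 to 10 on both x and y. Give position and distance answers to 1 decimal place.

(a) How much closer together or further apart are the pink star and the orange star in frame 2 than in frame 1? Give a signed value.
-1.8

Distance in frame 1: 4.6. Distance in frame 2: 2.8.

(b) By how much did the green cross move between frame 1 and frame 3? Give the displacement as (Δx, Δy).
(1.6, 1.0)

The green cross was at (7.6, 6.7) in frame 1 and (9.2, 7.7) in frame 3.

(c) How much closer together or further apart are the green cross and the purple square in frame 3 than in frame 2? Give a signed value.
-0.4

Distance in frame 2: 3.3. Distance in frame 3: 2.9.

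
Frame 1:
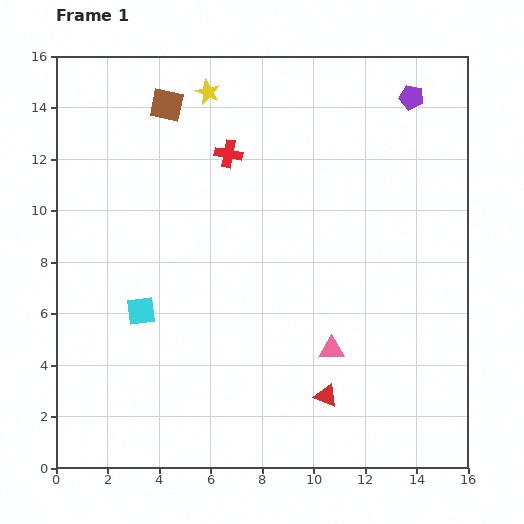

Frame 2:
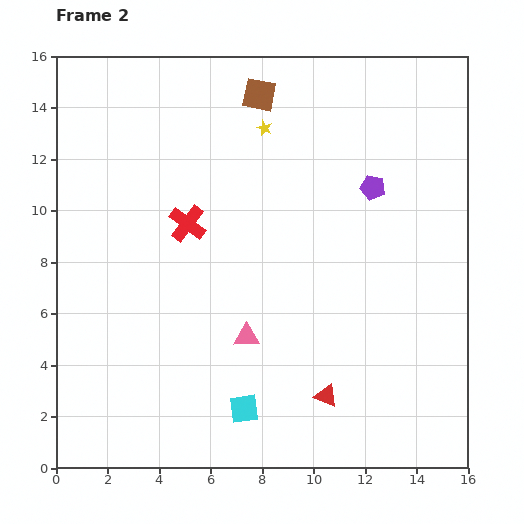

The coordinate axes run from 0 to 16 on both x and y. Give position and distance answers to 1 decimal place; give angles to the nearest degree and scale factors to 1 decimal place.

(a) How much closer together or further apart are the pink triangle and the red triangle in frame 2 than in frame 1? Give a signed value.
+2.1

Distance in frame 1: 1.8. Distance in frame 2: 3.9.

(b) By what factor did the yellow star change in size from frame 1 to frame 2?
0.6×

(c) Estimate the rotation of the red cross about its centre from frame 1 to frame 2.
27° clockwise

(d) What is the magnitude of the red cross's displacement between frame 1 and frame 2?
3.1

The red cross moved from (6.7, 12.2) to (5.1, 9.5), a distance of √(1.6² + 2.7²) ≈ 3.1.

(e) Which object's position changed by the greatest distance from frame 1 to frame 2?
the cyan square

(moved 5.5; next 3.8)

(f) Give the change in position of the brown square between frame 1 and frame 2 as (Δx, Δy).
(3.6, 0.4)

The brown square was at (4.3, 14.1) in frame 1 and (7.9, 14.5) in frame 2.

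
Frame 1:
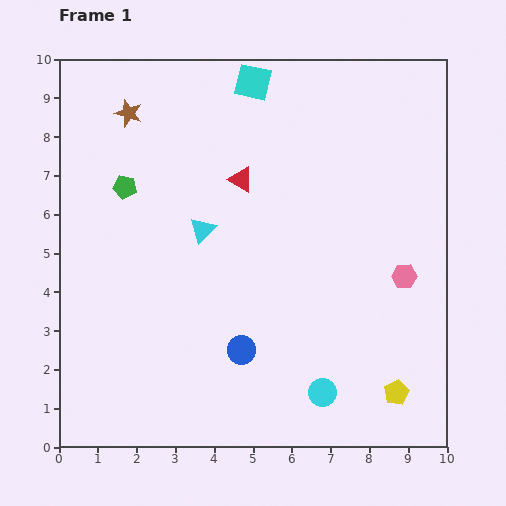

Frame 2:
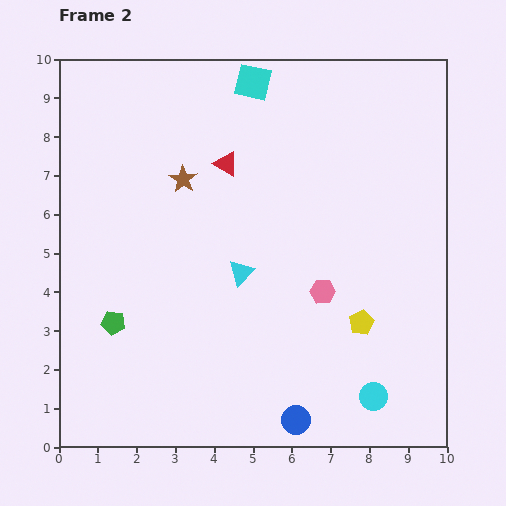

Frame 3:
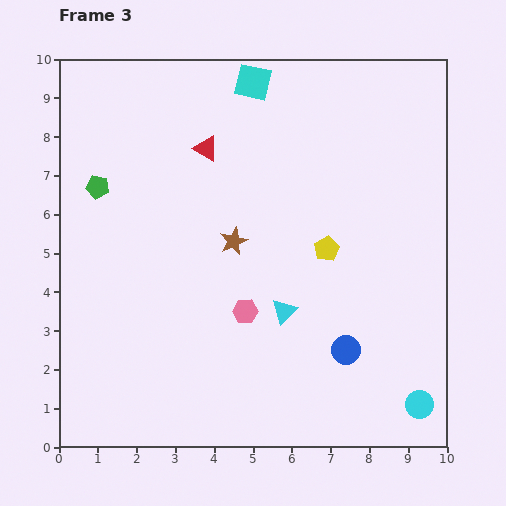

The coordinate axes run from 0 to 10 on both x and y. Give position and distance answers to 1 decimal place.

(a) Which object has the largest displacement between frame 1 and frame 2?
the green pentagon

(moved 3.5; next 2.3)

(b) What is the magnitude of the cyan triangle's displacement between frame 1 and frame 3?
3.0

The cyan triangle moved from (3.7, 5.6) to (5.8, 3.5), a distance of √(2.1² + 2.1²) ≈ 3.0.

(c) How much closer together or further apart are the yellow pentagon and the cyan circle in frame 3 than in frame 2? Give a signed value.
+2.8

Distance in frame 2: 1.9. Distance in frame 3: 4.7.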